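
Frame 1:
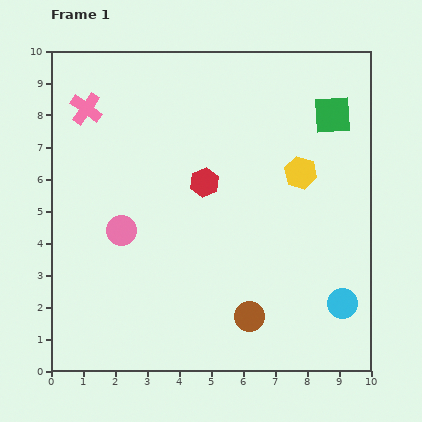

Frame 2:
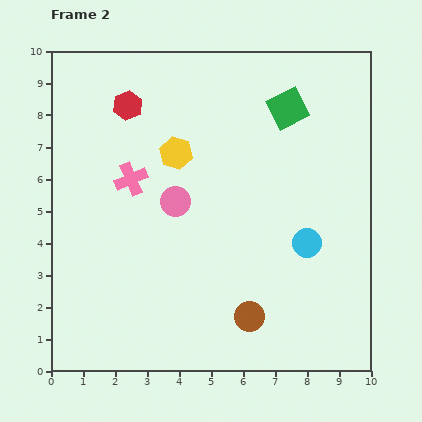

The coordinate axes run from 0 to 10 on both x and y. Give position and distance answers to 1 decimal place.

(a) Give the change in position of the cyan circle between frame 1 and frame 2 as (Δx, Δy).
(-1.1, 1.9)

The cyan circle was at (9.1, 2.1) in frame 1 and (8.0, 4.0) in frame 2.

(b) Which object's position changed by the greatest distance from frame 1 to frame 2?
the yellow hexagon

(moved 3.9; next 3.4)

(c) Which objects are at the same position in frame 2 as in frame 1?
the brown circle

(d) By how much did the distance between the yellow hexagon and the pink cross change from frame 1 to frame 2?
-5.4

Distance in frame 1: 7.0. Distance in frame 2: 1.6.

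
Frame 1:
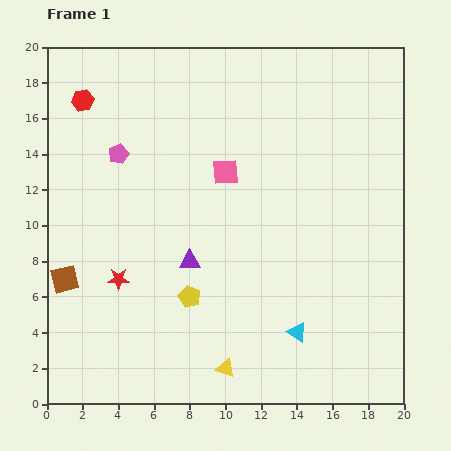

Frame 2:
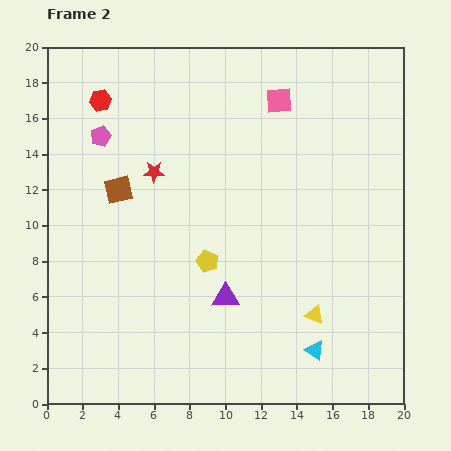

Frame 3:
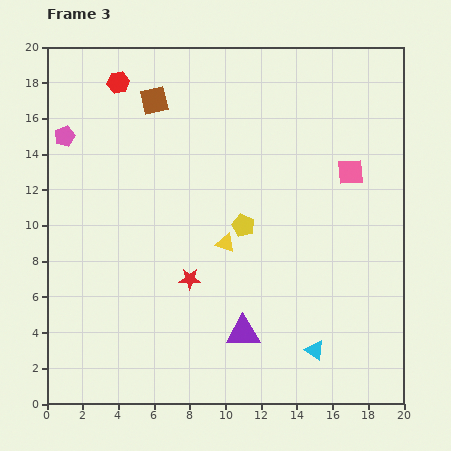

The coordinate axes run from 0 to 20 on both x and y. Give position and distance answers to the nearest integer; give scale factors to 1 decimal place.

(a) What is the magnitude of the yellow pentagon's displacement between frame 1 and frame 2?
2

The yellow pentagon moved from (8, 6) to (9, 8), a distance of √(1² + 2²) ≈ 2.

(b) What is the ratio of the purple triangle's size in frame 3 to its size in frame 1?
1.6×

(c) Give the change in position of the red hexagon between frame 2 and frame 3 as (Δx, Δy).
(1, 1)

The red hexagon was at (3, 17) in frame 2 and (4, 18) in frame 3.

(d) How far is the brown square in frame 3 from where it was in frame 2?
5

The brown square moved from (4, 12) to (6, 17), a distance of √(2² + 5²) ≈ 5.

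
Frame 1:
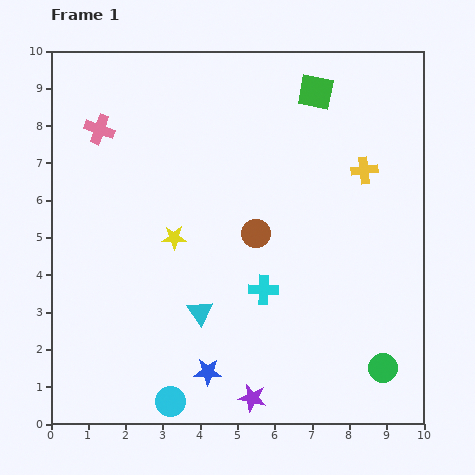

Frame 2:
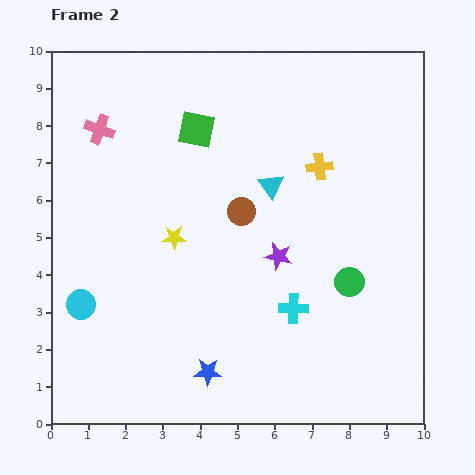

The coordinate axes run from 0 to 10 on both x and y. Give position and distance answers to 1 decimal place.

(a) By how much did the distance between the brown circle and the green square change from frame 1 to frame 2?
-1.6

Distance in frame 1: 4.1. Distance in frame 2: 2.5.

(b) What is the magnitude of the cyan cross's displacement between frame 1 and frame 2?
0.9

The cyan cross moved from (5.7, 3.6) to (6.5, 3.1), a distance of √(0.8² + 0.5²) ≈ 0.9.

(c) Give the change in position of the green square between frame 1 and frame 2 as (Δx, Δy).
(-3.2, -1.0)

The green square was at (7.1, 8.9) in frame 1 and (3.9, 7.9) in frame 2.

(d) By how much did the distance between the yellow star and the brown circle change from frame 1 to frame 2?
-0.3

Distance in frame 1: 2.2. Distance in frame 2: 1.9.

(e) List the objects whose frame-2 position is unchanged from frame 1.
the pink cross, the yellow star, the blue star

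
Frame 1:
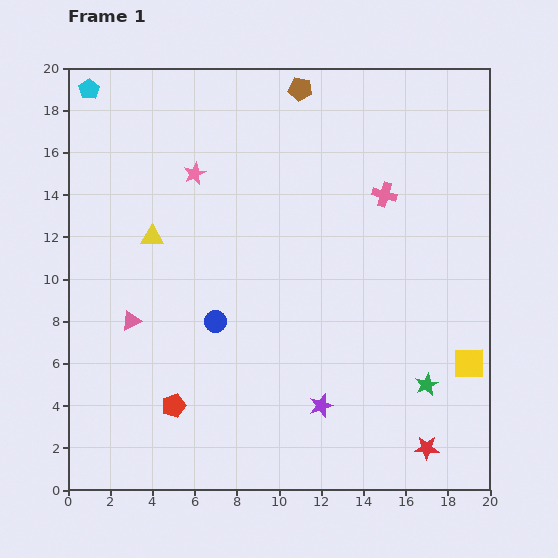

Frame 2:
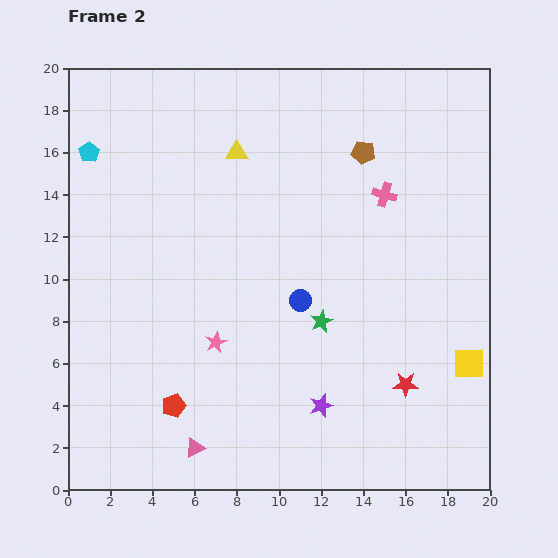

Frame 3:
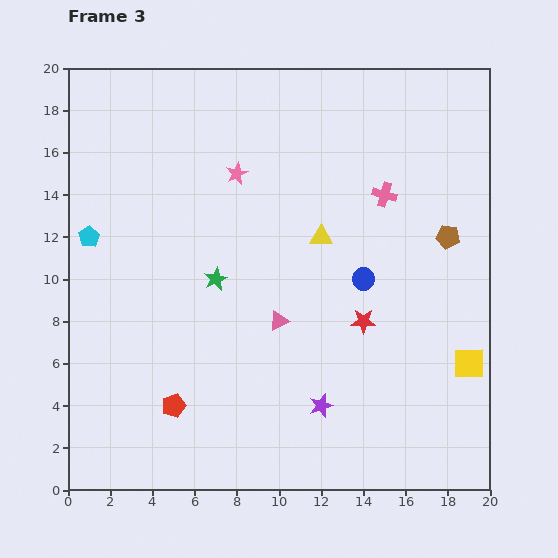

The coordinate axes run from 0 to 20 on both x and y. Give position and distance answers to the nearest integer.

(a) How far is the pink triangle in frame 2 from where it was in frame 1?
7

The pink triangle moved from (3, 8) to (6, 2), a distance of √(3² + 6²) ≈ 7.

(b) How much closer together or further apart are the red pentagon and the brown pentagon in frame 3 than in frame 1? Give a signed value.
-1

Distance in frame 1: 16. Distance in frame 3: 15.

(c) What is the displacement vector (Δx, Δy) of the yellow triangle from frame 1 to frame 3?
(8, 0)

The yellow triangle was at (4, 12) in frame 1 and (12, 12) in frame 3.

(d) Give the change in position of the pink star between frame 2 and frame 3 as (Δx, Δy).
(1, 8)

The pink star was at (7, 7) in frame 2 and (8, 15) in frame 3.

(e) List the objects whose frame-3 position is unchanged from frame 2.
the red pentagon, the yellow square, the pink cross, the purple star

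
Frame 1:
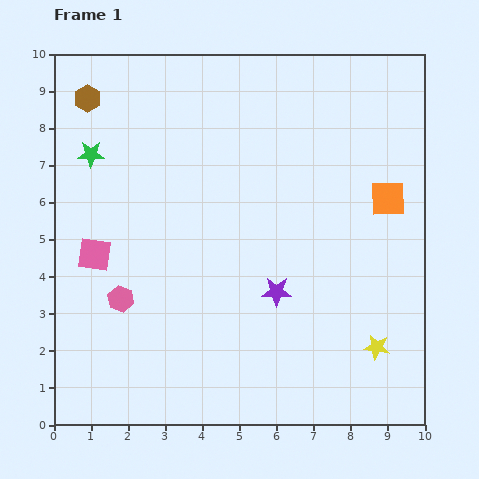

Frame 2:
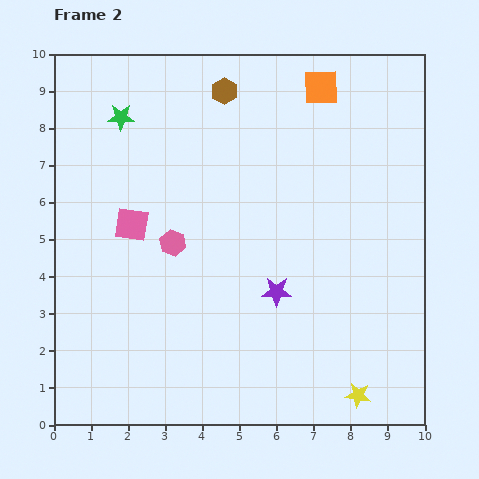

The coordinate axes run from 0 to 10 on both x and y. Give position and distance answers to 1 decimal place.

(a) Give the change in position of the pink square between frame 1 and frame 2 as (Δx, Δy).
(1.0, 0.8)

The pink square was at (1.1, 4.6) in frame 1 and (2.1, 5.4) in frame 2.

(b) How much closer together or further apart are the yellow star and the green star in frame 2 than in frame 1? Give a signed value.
+0.6

Distance in frame 1: 9.3. Distance in frame 2: 9.9.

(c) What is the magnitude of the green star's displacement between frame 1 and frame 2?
1.3

The green star moved from (1.0, 7.3) to (1.8, 8.3), a distance of √(0.8² + 1.0²) ≈ 1.3.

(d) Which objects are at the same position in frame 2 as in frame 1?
the purple star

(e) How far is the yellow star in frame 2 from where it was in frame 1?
1.4

The yellow star moved from (8.7, 2.1) to (8.2, 0.8), a distance of √(0.5² + 1.3²) ≈ 1.4.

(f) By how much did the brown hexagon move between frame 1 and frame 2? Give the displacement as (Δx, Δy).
(3.7, 0.2)

The brown hexagon was at (0.9, 8.8) in frame 1 and (4.6, 9.0) in frame 2.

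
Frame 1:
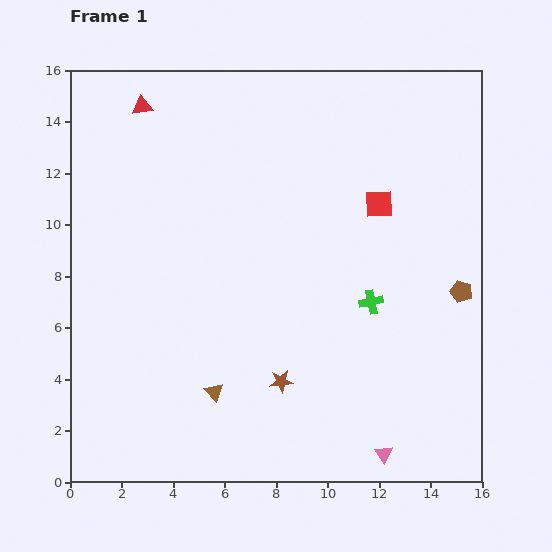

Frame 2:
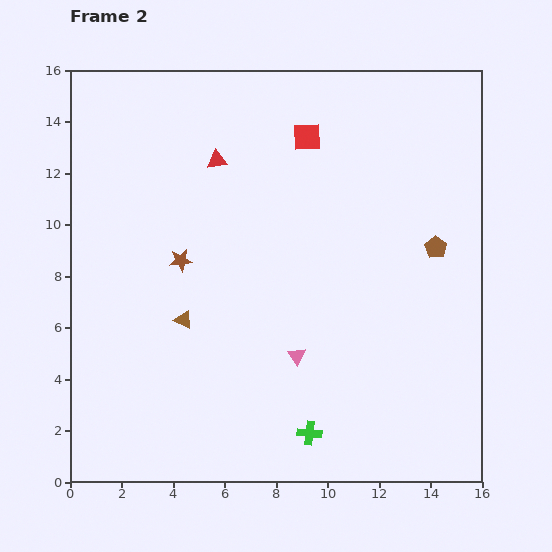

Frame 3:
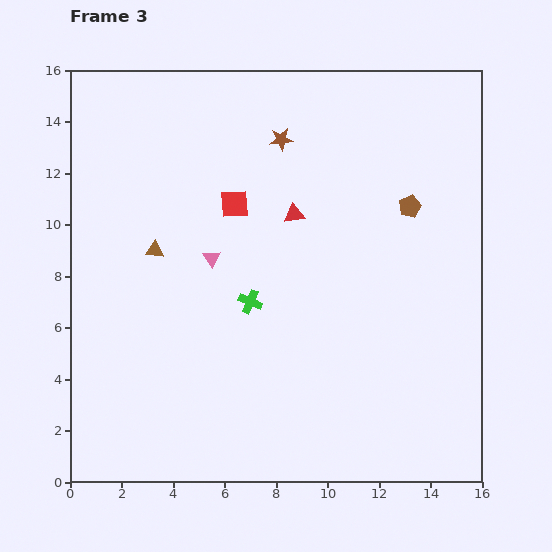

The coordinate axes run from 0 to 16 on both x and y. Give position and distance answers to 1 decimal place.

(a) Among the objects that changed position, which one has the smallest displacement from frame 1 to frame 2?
the brown pentagon

(moved 2.0)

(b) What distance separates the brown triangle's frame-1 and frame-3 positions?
6.0

The brown triangle moved from (5.6, 3.5) to (3.3, 9.0), a distance of √(2.3² + 5.5²) ≈ 6.0.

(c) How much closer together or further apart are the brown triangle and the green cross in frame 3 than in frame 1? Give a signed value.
-2.8

Distance in frame 1: 7.0. Distance in frame 3: 4.2.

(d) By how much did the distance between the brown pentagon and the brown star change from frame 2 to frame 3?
-4.3

Distance in frame 2: 9.9. Distance in frame 3: 5.6.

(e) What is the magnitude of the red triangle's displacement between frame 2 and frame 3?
3.7

The red triangle moved from (5.7, 12.5) to (8.7, 10.4), a distance of √(3.0² + 2.1²) ≈ 3.7.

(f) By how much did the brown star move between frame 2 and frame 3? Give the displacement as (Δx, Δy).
(3.9, 4.7)

The brown star was at (4.3, 8.6) in frame 2 and (8.2, 13.3) in frame 3.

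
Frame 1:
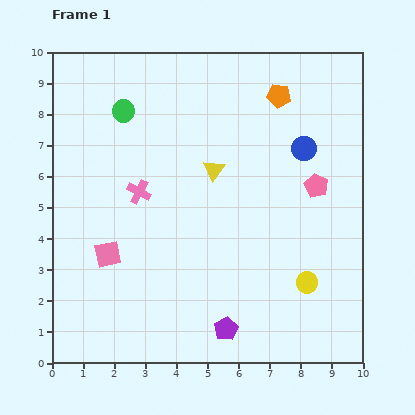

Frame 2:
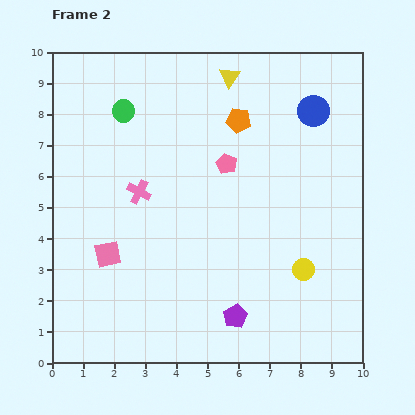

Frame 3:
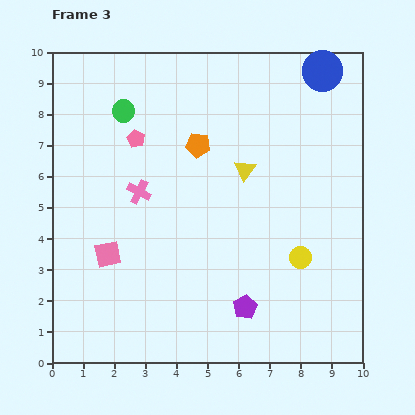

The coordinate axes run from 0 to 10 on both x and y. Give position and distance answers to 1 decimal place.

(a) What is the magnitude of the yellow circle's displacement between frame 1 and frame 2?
0.4

The yellow circle moved from (8.2, 2.6) to (8.1, 3.0), a distance of √(0.1² + 0.4²) ≈ 0.4.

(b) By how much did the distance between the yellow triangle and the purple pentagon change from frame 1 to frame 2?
+2.6

Distance in frame 1: 5.1. Distance in frame 2: 7.7.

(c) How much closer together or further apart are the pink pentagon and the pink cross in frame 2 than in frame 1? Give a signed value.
-2.8

Distance in frame 1: 5.7. Distance in frame 2: 2.9.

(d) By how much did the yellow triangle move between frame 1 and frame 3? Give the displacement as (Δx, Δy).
(1.0, 0.0)

The yellow triangle was at (5.2, 6.2) in frame 1 and (6.2, 6.2) in frame 3.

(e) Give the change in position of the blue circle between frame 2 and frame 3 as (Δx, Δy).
(0.3, 1.3)

The blue circle was at (8.4, 8.1) in frame 2 and (8.7, 9.4) in frame 3.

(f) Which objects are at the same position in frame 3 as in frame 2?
the pink square, the green circle, the pink cross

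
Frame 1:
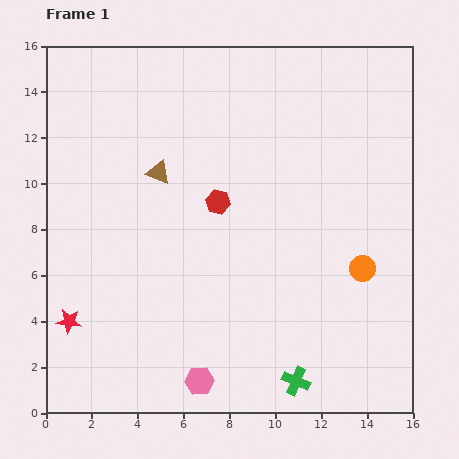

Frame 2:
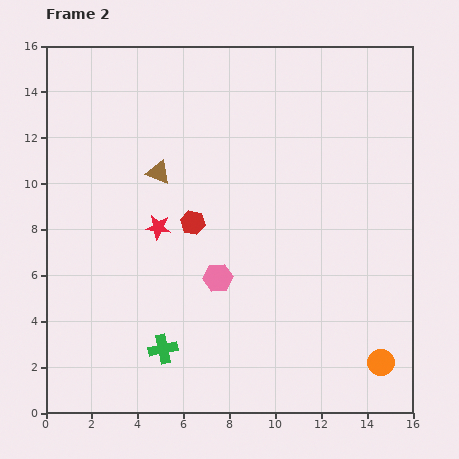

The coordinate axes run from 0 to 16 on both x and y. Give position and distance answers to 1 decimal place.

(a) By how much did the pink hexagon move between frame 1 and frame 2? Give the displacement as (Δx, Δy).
(0.8, 4.5)

The pink hexagon was at (6.7, 1.4) in frame 1 and (7.5, 5.9) in frame 2.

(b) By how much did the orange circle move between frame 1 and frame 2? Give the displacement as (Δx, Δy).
(0.8, -4.1)

The orange circle was at (13.8, 6.3) in frame 1 and (14.6, 2.2) in frame 2.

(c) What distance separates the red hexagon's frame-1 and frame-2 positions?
1.4

The red hexagon moved from (7.5, 9.2) to (6.4, 8.3), a distance of √(1.1² + 0.9²) ≈ 1.4.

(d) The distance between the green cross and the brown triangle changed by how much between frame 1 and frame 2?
-3.2

Distance in frame 1: 10.9. Distance in frame 2: 7.7.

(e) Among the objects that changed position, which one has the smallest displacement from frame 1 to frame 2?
the red hexagon

(moved 1.4)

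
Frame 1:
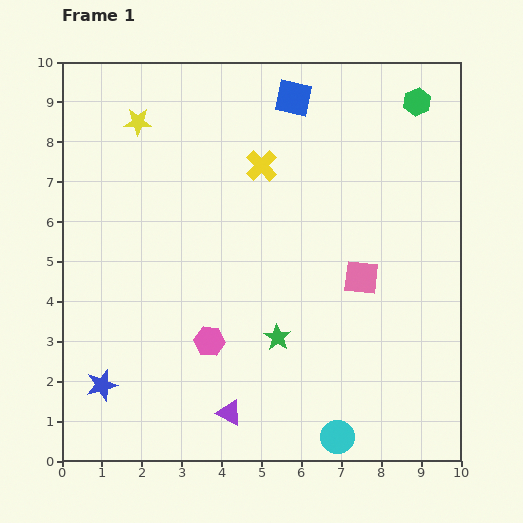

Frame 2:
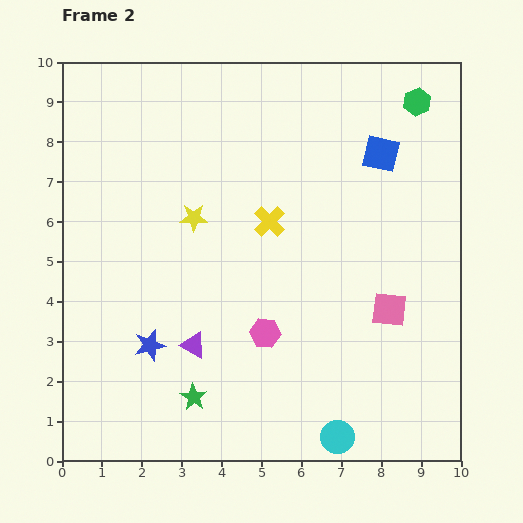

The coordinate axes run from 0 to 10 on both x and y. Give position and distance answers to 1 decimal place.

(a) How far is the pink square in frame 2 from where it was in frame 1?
1.1

The pink square moved from (7.5, 4.6) to (8.2, 3.8), a distance of √(0.7² + 0.8²) ≈ 1.1.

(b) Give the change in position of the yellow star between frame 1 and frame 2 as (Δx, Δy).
(1.4, -2.4)

The yellow star was at (1.9, 8.5) in frame 1 and (3.3, 6.1) in frame 2.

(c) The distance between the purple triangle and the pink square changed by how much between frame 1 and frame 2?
+0.3

Distance in frame 1: 4.7. Distance in frame 2: 5.0.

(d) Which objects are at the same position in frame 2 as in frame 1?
the cyan circle, the green hexagon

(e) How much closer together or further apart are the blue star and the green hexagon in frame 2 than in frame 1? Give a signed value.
-1.5

Distance in frame 1: 10.6. Distance in frame 2: 9.1.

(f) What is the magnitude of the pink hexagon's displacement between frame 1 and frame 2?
1.4

The pink hexagon moved from (3.7, 3.0) to (5.1, 3.2), a distance of √(1.4² + 0.2²) ≈ 1.4.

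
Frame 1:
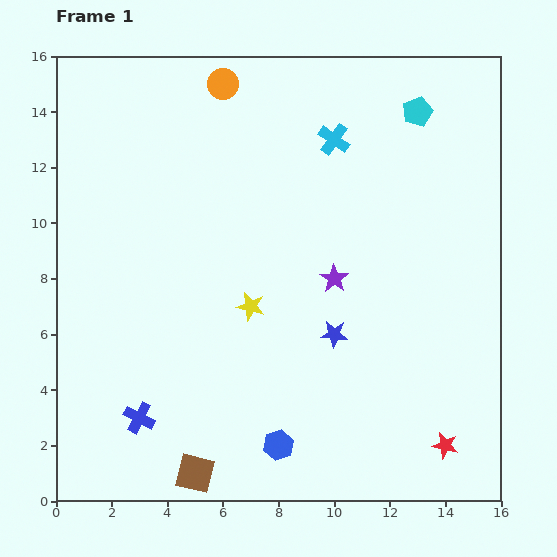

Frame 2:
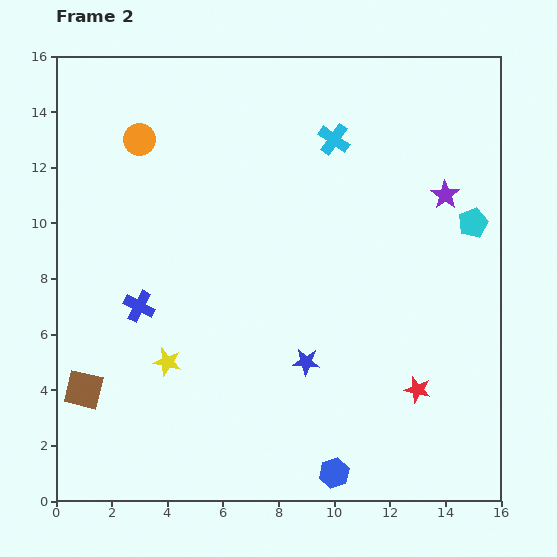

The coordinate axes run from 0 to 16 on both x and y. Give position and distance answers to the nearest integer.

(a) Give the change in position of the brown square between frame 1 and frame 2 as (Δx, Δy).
(-4, 3)

The brown square was at (5, 1) in frame 1 and (1, 4) in frame 2.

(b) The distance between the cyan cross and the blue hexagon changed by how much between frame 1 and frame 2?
+1

Distance in frame 1: 11. Distance in frame 2: 12.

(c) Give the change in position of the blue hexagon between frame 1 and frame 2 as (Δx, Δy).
(2, -1)

The blue hexagon was at (8, 2) in frame 1 and (10, 1) in frame 2.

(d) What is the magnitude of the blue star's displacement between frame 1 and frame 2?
1

The blue star moved from (10, 6) to (9, 5), a distance of √(1² + 1²) ≈ 1.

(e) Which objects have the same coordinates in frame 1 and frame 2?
the cyan cross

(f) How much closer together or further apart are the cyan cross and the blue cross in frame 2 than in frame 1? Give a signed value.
-3

Distance in frame 1: 12. Distance in frame 2: 9.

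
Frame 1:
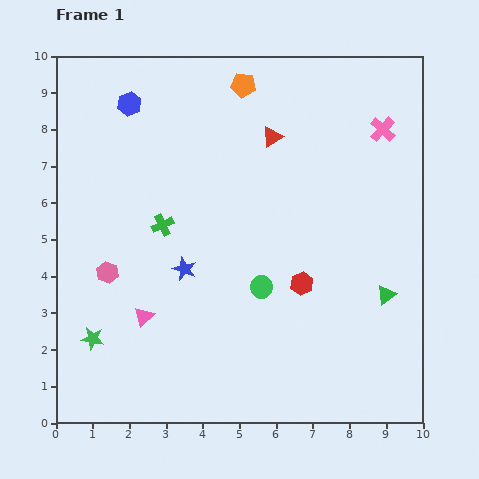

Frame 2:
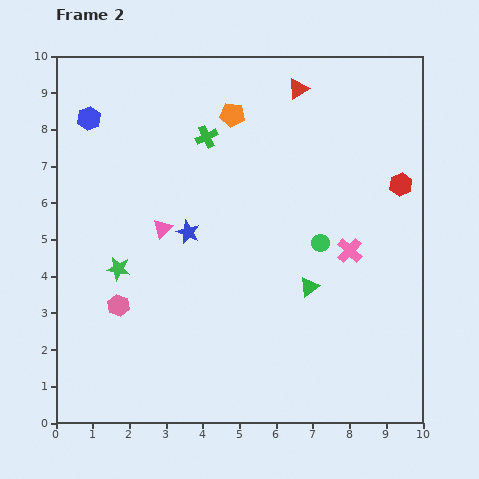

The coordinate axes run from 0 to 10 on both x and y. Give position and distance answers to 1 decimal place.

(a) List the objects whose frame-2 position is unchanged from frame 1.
none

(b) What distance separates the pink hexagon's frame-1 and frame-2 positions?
0.9

The pink hexagon moved from (1.4, 4.1) to (1.7, 3.2), a distance of √(0.3² + 0.9²) ≈ 0.9.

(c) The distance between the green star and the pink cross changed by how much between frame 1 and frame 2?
-3.4

Distance in frame 1: 9.7. Distance in frame 2: 6.3.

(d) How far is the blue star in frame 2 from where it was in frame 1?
1.0

The blue star moved from (3.5, 4.2) to (3.6, 5.2), a distance of √(0.1² + 1.0²) ≈ 1.0.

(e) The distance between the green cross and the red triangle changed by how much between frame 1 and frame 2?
-1.0

Distance in frame 1: 3.8. Distance in frame 2: 2.8.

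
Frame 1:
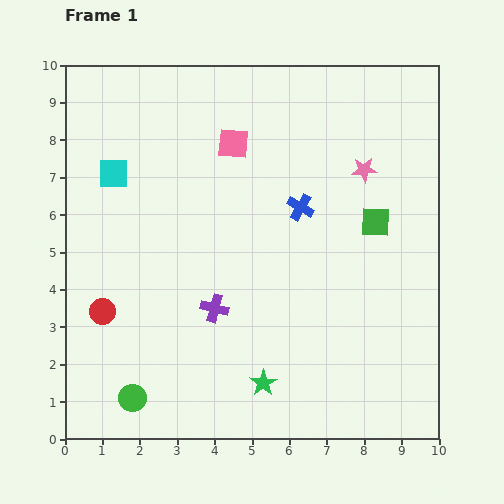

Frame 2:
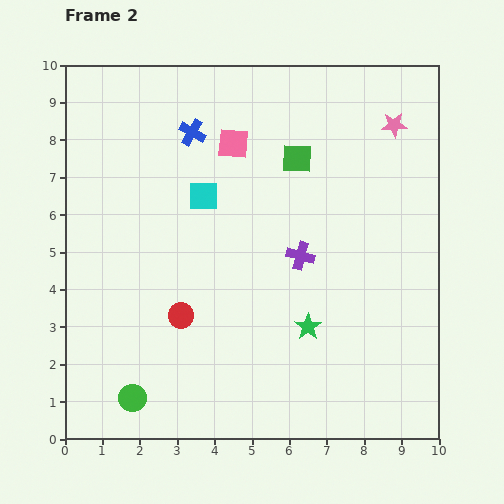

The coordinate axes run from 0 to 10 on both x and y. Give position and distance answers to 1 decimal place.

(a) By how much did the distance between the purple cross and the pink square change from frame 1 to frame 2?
-0.9

Distance in frame 1: 4.4. Distance in frame 2: 3.5.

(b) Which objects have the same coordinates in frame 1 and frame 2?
the pink square, the green circle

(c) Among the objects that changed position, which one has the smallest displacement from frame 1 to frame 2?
the pink star

(moved 1.4)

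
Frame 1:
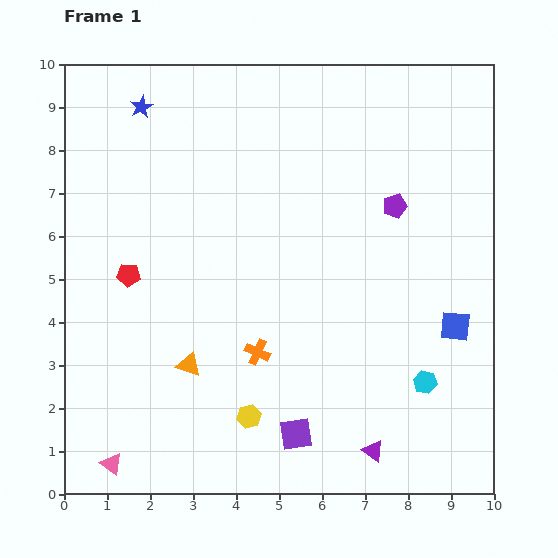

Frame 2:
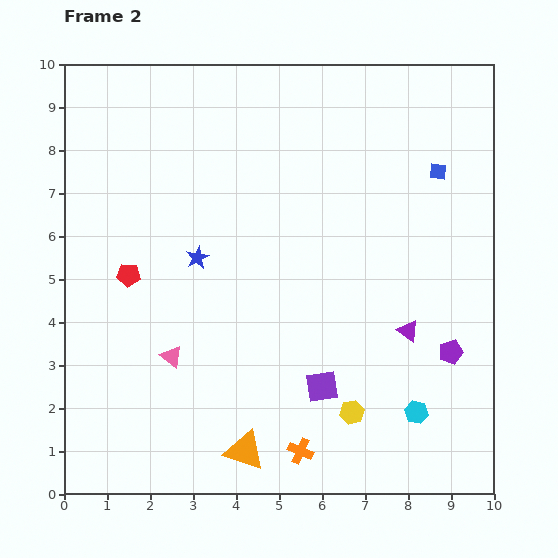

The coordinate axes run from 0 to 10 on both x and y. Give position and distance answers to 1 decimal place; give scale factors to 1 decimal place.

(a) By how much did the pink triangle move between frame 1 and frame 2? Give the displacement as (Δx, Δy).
(1.4, 2.5)

The pink triangle was at (1.1, 0.7) in frame 1 and (2.5, 3.2) in frame 2.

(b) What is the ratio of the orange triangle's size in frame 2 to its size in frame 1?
1.6×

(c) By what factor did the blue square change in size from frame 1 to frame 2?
0.6×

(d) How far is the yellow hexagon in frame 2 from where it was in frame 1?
2.4

The yellow hexagon moved from (4.3, 1.8) to (6.7, 1.9), a distance of √(2.4² + 0.1²) ≈ 2.4.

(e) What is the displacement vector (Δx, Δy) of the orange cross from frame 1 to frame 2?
(1.0, -2.3)

The orange cross was at (4.5, 3.3) in frame 1 and (5.5, 1.0) in frame 2.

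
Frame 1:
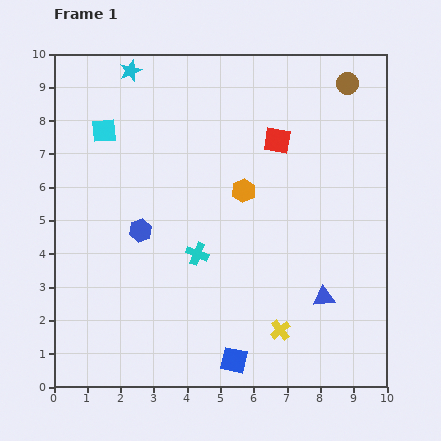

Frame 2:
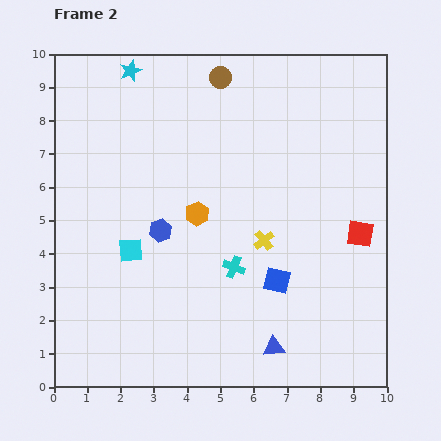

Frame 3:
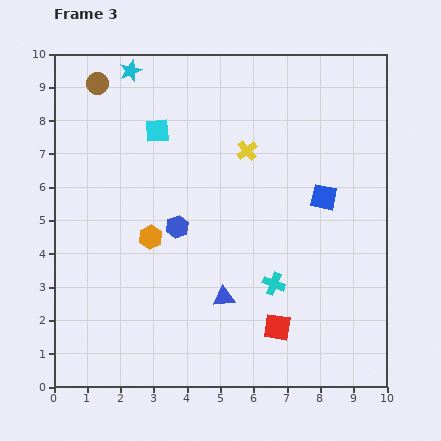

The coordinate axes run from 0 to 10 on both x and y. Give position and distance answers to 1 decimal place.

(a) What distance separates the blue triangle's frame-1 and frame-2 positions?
2.1

The blue triangle moved from (8.1, 2.7) to (6.6, 1.2), a distance of √(1.5² + 1.5²) ≈ 2.1.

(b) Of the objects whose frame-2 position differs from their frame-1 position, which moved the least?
the blue hexagon

(moved 0.6)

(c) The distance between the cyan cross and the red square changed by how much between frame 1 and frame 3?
-2.9

Distance in frame 1: 4.2. Distance in frame 3: 1.3.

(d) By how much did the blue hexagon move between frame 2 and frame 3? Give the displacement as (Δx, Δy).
(0.5, 0.1)

The blue hexagon was at (3.2, 4.7) in frame 2 and (3.7, 4.8) in frame 3.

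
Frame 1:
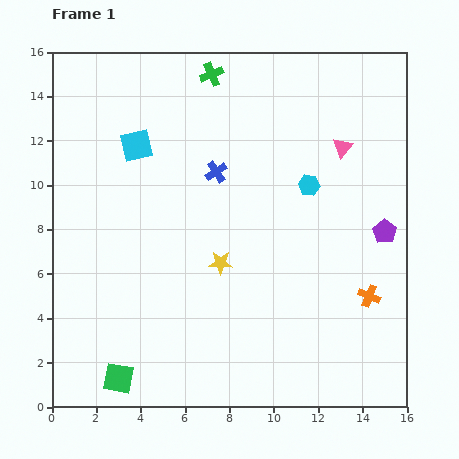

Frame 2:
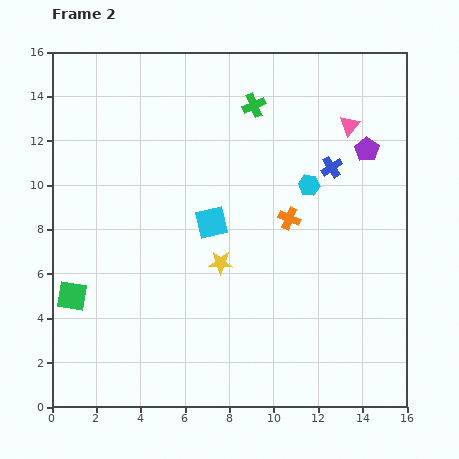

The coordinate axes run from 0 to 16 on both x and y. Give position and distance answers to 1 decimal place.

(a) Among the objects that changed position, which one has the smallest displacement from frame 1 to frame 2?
the pink triangle

(moved 1.0)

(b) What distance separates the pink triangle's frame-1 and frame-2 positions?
1.0

The pink triangle moved from (13.1, 11.7) to (13.4, 12.7), a distance of √(0.3² + 1.0²) ≈ 1.0.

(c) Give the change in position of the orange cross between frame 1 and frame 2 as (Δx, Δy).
(-3.6, 3.5)

The orange cross was at (14.3, 5.0) in frame 1 and (10.7, 8.5) in frame 2.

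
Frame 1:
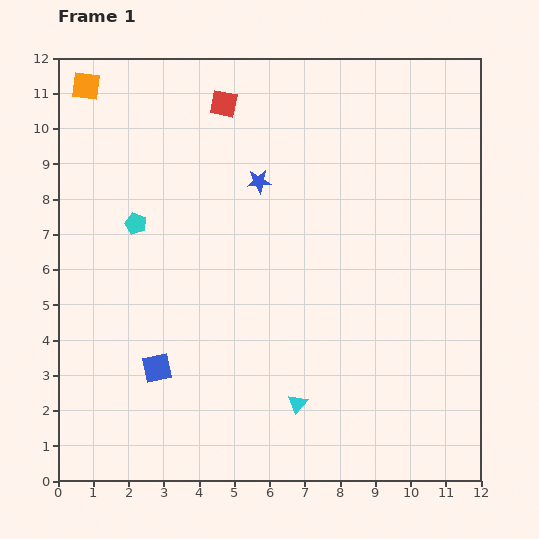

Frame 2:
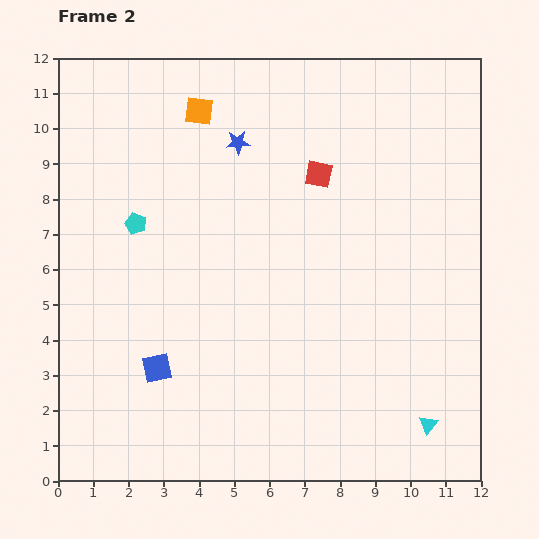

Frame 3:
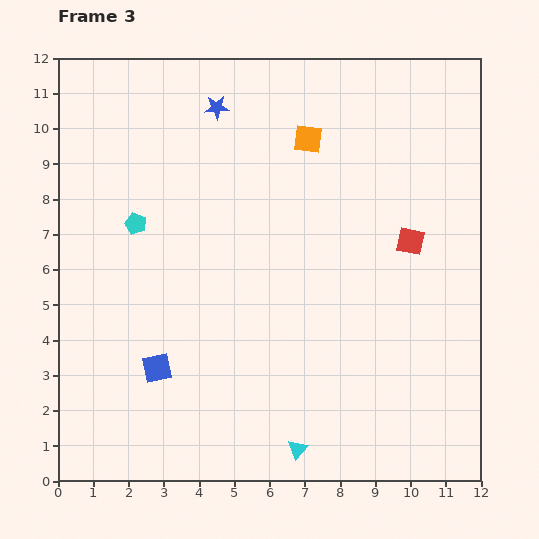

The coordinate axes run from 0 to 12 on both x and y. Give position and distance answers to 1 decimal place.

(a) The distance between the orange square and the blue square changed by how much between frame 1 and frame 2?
-0.8

Distance in frame 1: 8.2. Distance in frame 2: 7.4.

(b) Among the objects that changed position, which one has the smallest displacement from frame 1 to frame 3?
the cyan triangle

(moved 1.3)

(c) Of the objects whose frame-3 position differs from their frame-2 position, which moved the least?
the blue star

(moved 1.2)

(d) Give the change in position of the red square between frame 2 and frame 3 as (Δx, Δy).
(2.6, -1.9)

The red square was at (7.4, 8.7) in frame 2 and (10.0, 6.8) in frame 3.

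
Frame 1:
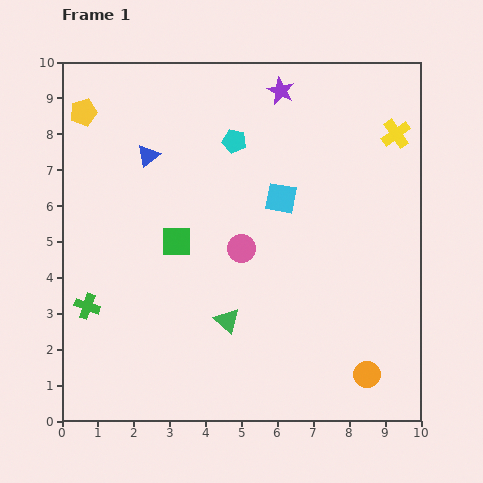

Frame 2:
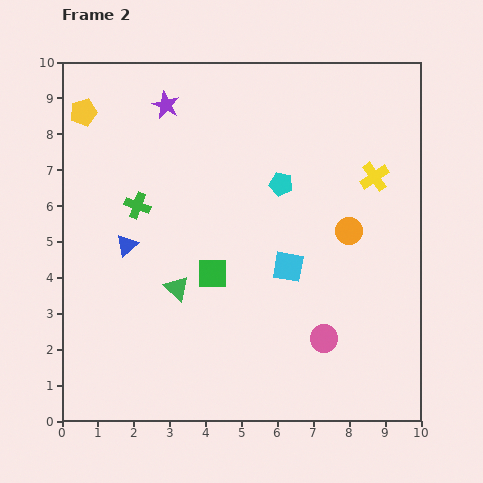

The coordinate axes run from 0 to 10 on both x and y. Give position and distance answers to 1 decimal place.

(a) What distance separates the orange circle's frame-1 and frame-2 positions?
4.0

The orange circle moved from (8.5, 1.3) to (8.0, 5.3), a distance of √(0.5² + 4.0²) ≈ 4.0.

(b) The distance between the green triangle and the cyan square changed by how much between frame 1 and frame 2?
-0.5

Distance in frame 1: 3.7. Distance in frame 2: 3.2.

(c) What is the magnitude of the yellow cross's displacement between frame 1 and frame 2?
1.3

The yellow cross moved from (9.3, 8.0) to (8.7, 6.8), a distance of √(0.6² + 1.2²) ≈ 1.3.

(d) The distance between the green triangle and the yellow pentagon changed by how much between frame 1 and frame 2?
-1.5

Distance in frame 1: 7.0. Distance in frame 2: 5.5.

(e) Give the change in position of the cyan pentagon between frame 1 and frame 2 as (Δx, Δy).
(1.3, -1.2)

The cyan pentagon was at (4.8, 7.8) in frame 1 and (6.1, 6.6) in frame 2.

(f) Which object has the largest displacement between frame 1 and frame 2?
the orange circle

(moved 4.0; next 3.4)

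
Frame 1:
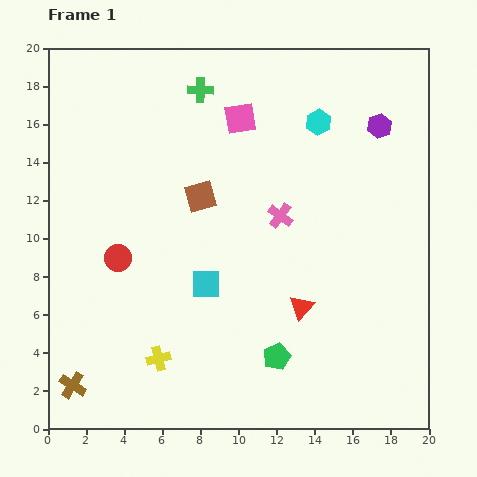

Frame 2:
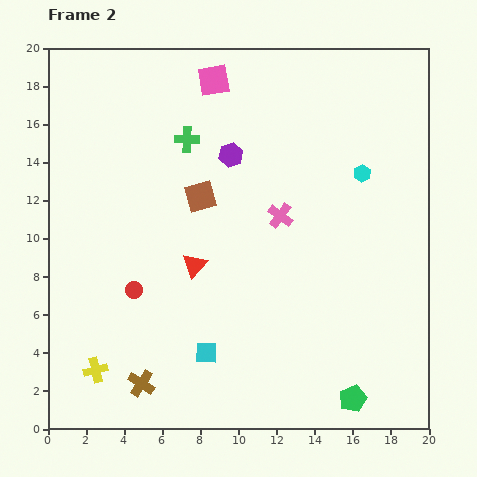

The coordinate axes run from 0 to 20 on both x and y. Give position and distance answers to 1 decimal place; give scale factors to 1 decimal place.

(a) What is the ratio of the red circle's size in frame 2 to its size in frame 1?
0.6×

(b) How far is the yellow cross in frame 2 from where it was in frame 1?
3.4

The yellow cross moved from (5.8, 3.7) to (2.5, 3.1), a distance of √(3.3² + 0.6²) ≈ 3.4.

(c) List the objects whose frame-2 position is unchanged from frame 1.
the pink cross, the brown square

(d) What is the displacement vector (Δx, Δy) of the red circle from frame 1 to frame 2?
(0.8, -1.7)

The red circle was at (3.7, 9.0) in frame 1 and (4.5, 7.3) in frame 2.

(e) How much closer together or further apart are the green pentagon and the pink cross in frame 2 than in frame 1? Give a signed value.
+2.9

Distance in frame 1: 7.4. Distance in frame 2: 10.3.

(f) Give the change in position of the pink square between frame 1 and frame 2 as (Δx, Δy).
(-1.4, 2.0)

The pink square was at (10.1, 16.3) in frame 1 and (8.7, 18.3) in frame 2.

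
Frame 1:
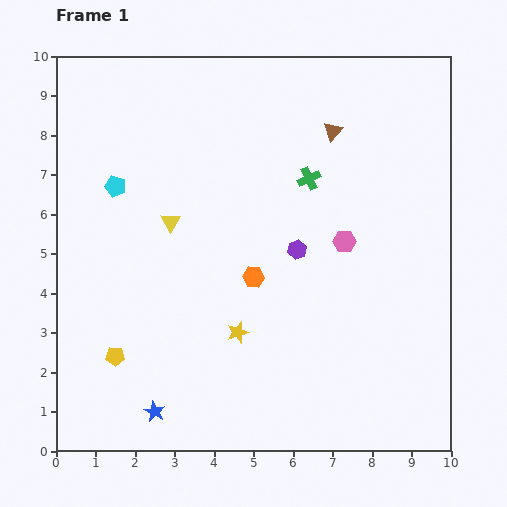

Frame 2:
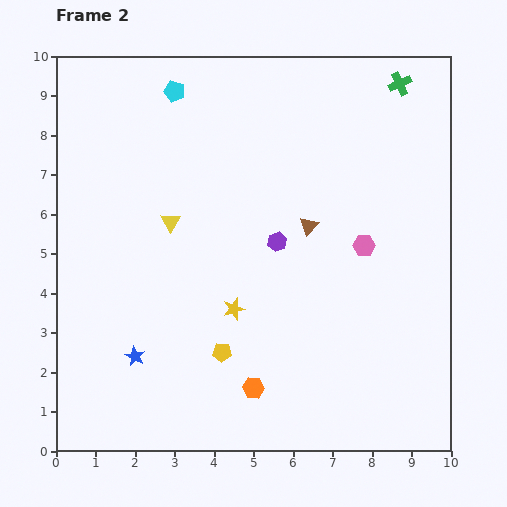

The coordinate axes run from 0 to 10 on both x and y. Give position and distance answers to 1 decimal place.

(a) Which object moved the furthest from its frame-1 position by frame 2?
the green cross

(moved 3.3; next 2.8)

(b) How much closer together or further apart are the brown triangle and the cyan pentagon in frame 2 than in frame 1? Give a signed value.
-0.9

Distance in frame 1: 5.7. Distance in frame 2: 4.8.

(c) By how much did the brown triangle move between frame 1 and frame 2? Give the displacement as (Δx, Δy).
(-0.6, -2.4)

The brown triangle was at (7.0, 8.1) in frame 1 and (6.4, 5.7) in frame 2.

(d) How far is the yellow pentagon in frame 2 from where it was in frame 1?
2.7

The yellow pentagon moved from (1.5, 2.4) to (4.2, 2.5), a distance of √(2.7² + 0.1²) ≈ 2.7.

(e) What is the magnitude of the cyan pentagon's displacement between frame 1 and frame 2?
2.8

The cyan pentagon moved from (1.5, 6.7) to (3.0, 9.1), a distance of √(1.5² + 2.4²) ≈ 2.8.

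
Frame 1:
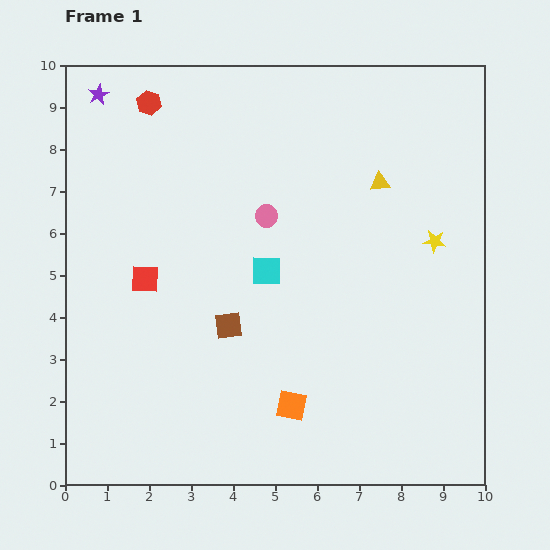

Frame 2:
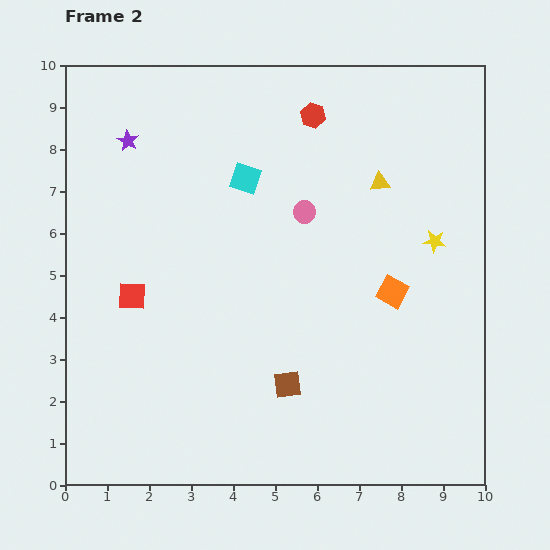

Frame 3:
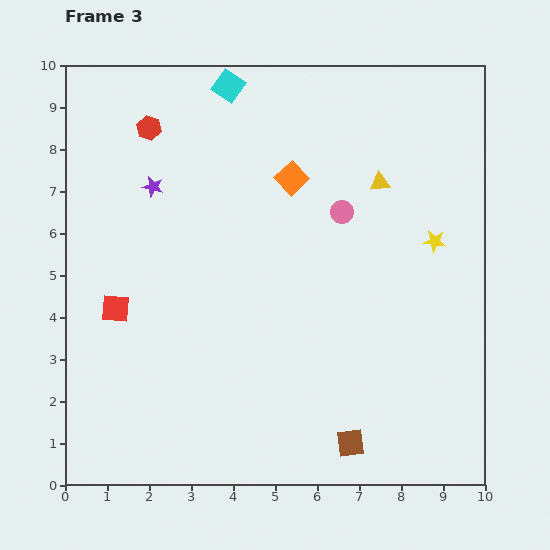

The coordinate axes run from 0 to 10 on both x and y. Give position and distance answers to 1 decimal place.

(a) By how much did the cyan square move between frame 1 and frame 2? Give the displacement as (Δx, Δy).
(-0.5, 2.2)

The cyan square was at (4.8, 5.1) in frame 1 and (4.3, 7.3) in frame 2.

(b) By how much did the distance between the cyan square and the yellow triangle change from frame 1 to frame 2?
-0.2

Distance in frame 1: 3.4. Distance in frame 2: 3.2.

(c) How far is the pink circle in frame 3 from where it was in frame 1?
1.8

The pink circle moved from (4.8, 6.4) to (6.6, 6.5), a distance of √(1.8² + 0.1²) ≈ 1.8.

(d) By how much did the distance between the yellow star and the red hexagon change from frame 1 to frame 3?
-0.3

Distance in frame 1: 7.6. Distance in frame 3: 7.3.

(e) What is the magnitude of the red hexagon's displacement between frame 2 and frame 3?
3.9

The red hexagon moved from (5.9, 8.8) to (2.0, 8.5), a distance of √(3.9² + 0.3²) ≈ 3.9.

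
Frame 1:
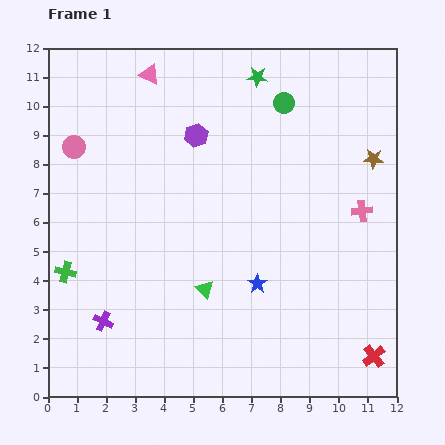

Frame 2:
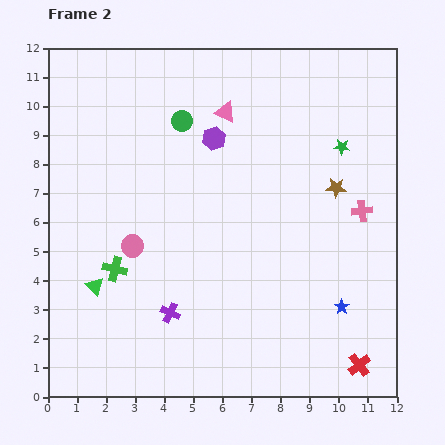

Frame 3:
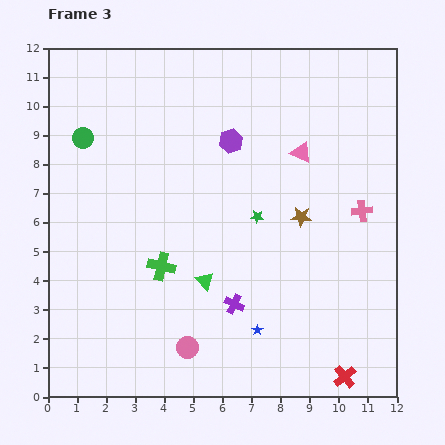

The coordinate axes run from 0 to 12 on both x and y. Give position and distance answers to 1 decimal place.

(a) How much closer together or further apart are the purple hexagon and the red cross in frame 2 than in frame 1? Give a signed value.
-0.4

Distance in frame 1: 9.7. Distance in frame 2: 9.3.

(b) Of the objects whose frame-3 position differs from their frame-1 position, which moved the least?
the green triangle

(moved 0.3)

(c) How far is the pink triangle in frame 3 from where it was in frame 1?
5.9

The pink triangle moved from (3.5, 11.1) to (8.7, 8.4), a distance of √(5.2² + 2.7²) ≈ 5.9.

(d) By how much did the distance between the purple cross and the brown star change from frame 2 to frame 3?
-3.3

Distance in frame 2: 7.1. Distance in frame 3: 3.8.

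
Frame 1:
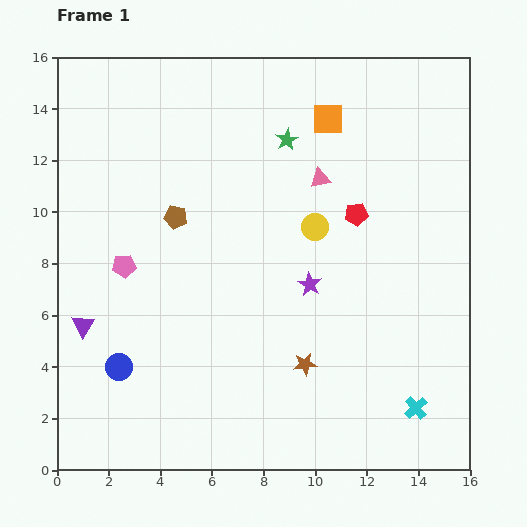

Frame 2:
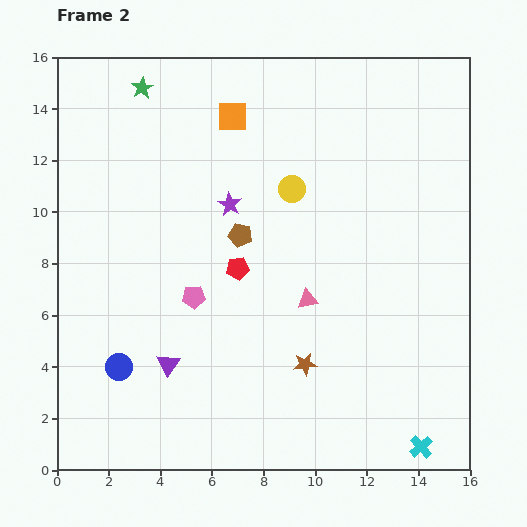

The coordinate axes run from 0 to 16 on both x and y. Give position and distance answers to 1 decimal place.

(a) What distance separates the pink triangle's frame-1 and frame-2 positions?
4.7

The pink triangle moved from (10.2, 11.3) to (9.7, 6.6), a distance of √(0.5² + 4.7²) ≈ 4.7.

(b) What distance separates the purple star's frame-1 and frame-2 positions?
4.4

The purple star moved from (9.8, 7.2) to (6.7, 10.3), a distance of √(3.1² + 3.1²) ≈ 4.4.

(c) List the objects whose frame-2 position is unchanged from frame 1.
the blue circle, the brown star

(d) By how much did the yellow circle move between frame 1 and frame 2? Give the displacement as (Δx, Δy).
(-0.9, 1.5)

The yellow circle was at (10.0, 9.4) in frame 1 and (9.1, 10.9) in frame 2.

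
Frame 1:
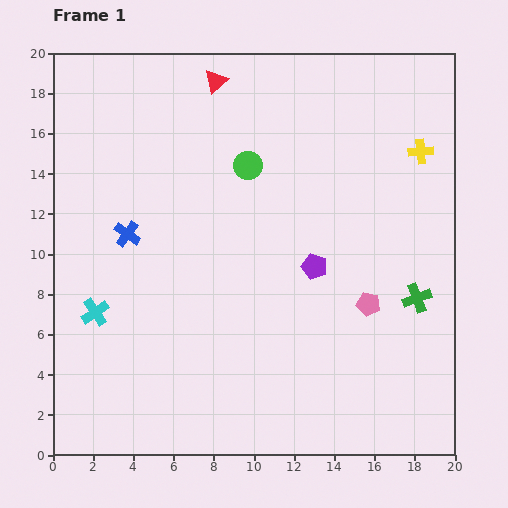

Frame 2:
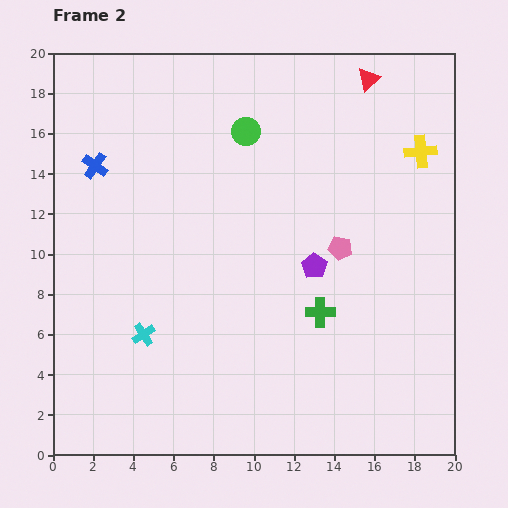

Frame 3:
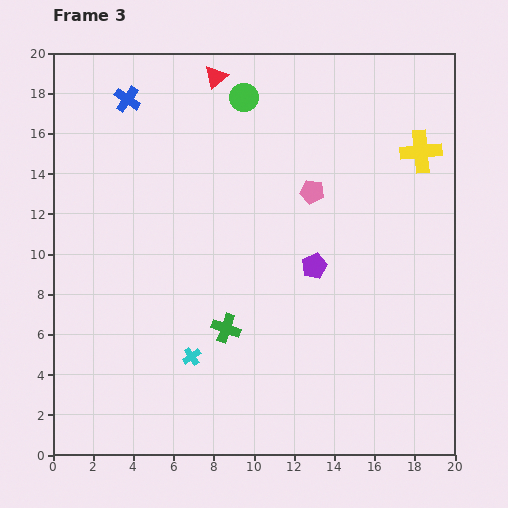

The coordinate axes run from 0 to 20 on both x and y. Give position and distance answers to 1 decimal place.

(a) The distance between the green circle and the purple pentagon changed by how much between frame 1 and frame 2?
+1.5

Distance in frame 1: 6.0. Distance in frame 2: 7.5.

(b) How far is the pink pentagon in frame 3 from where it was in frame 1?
6.3

The pink pentagon moved from (15.7, 7.5) to (12.9, 13.1), a distance of √(2.8² + 5.6²) ≈ 6.3.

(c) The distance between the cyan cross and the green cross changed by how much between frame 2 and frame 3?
-6.7

Distance in frame 2: 8.9. Distance in frame 3: 2.2.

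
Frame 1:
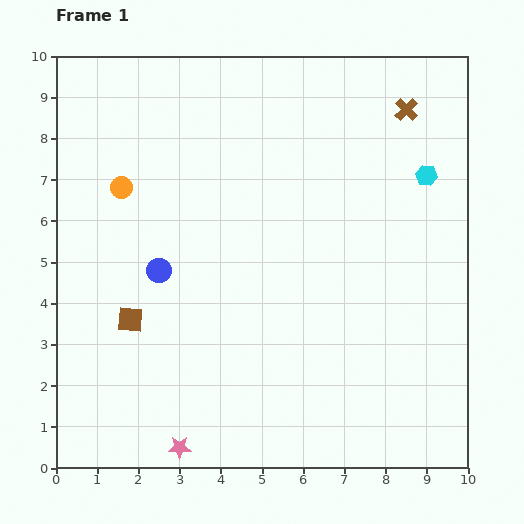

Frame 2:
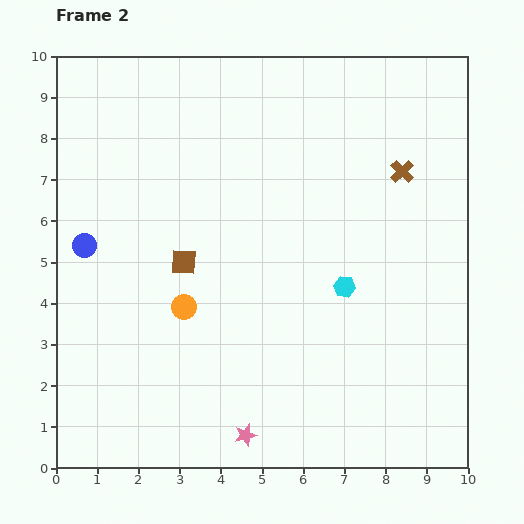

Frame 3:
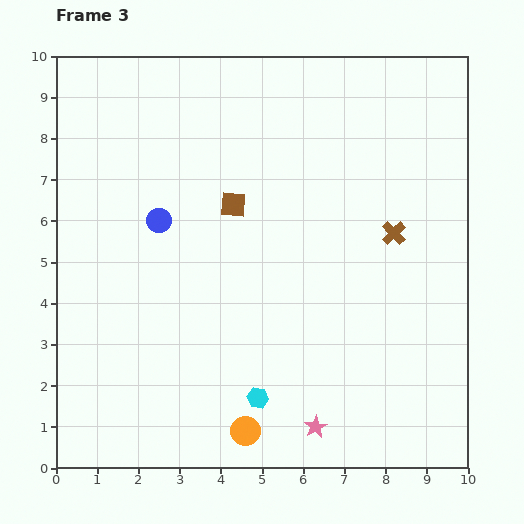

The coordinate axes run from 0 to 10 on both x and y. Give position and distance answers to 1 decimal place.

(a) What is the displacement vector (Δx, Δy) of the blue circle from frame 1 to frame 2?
(-1.8, 0.6)

The blue circle was at (2.5, 4.8) in frame 1 and (0.7, 5.4) in frame 2.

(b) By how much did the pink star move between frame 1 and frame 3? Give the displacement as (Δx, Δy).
(3.3, 0.5)

The pink star was at (3.0, 0.5) in frame 1 and (6.3, 1.0) in frame 3.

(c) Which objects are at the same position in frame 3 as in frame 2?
none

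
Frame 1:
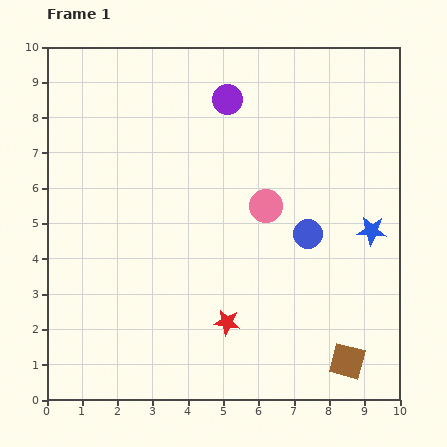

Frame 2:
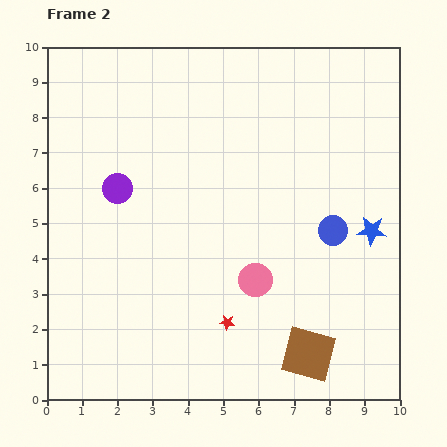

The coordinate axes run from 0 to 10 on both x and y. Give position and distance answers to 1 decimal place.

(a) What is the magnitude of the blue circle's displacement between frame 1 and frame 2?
0.7

The blue circle moved from (7.4, 4.7) to (8.1, 4.8), a distance of √(0.7² + 0.1²) ≈ 0.7.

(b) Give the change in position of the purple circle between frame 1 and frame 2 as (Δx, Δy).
(-3.1, -2.5)

The purple circle was at (5.1, 8.5) in frame 1 and (2.0, 6.0) in frame 2.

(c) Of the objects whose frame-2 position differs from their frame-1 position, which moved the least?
the blue circle

(moved 0.7)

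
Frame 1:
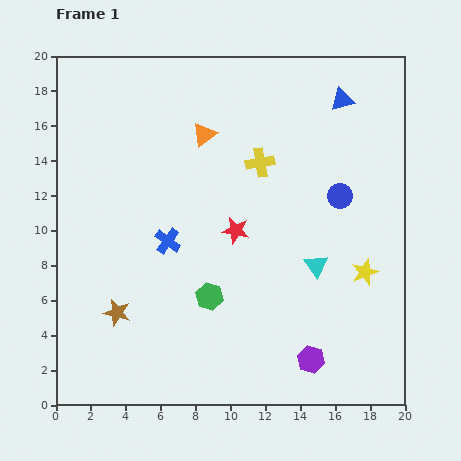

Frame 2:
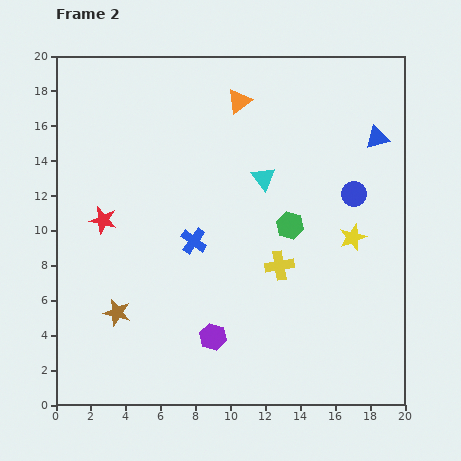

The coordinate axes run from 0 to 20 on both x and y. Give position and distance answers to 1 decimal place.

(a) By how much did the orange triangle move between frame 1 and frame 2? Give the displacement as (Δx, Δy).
(2.0, 1.9)

The orange triangle was at (8.5, 15.5) in frame 1 and (10.5, 17.4) in frame 2.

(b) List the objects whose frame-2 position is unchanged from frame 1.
the brown star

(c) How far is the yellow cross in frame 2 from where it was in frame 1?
6.0

The yellow cross moved from (11.7, 13.9) to (12.8, 8.0), a distance of √(1.1² + 5.9²) ≈ 6.0.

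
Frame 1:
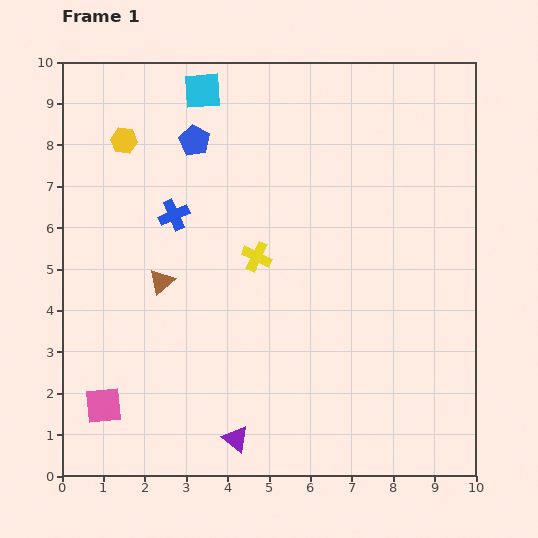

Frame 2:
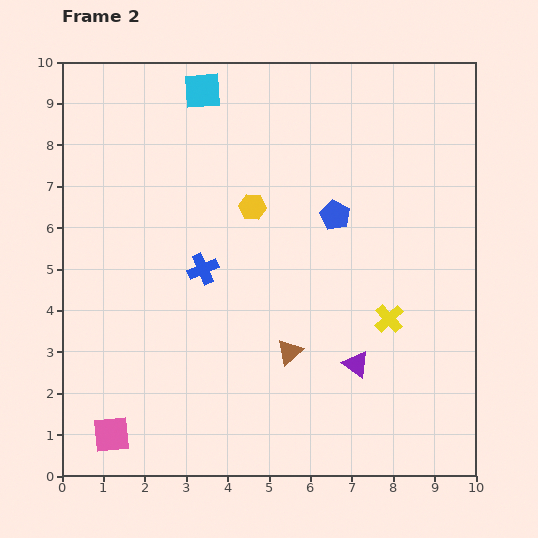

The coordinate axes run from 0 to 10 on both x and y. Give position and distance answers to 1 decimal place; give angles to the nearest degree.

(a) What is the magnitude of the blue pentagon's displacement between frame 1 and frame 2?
3.8

The blue pentagon moved from (3.2, 8.1) to (6.6, 6.3), a distance of √(3.4² + 1.8²) ≈ 3.8.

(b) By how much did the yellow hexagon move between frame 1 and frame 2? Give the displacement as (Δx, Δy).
(3.1, -1.6)

The yellow hexagon was at (1.5, 8.1) in frame 1 and (4.6, 6.5) in frame 2.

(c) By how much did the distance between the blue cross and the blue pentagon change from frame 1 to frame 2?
+1.6

Distance in frame 1: 1.9. Distance in frame 2: 3.5.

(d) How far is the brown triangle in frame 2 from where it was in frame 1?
3.5

The brown triangle moved from (2.4, 4.7) to (5.5, 3.0), a distance of √(3.1² + 1.7²) ≈ 3.5.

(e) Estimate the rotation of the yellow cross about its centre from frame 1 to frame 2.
22° clockwise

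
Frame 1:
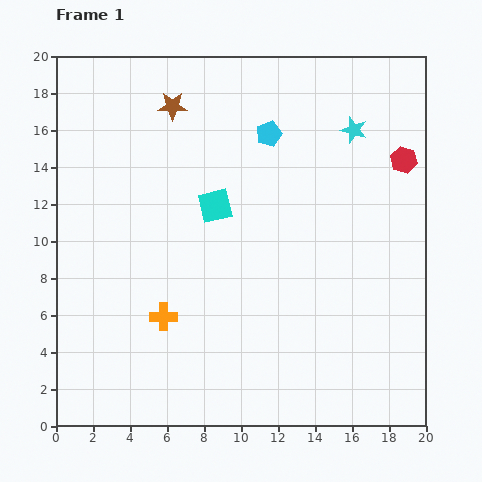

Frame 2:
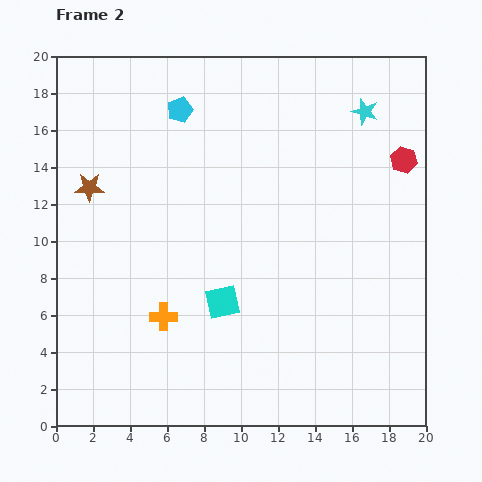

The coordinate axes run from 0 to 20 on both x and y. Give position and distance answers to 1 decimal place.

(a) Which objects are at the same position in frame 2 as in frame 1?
the orange cross, the red hexagon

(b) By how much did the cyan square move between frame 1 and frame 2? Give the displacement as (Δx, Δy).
(0.4, -5.2)

The cyan square was at (8.6, 11.9) in frame 1 and (9.0, 6.7) in frame 2.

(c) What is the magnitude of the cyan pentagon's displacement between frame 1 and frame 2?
5.0

The cyan pentagon moved from (11.5, 15.8) to (6.7, 17.1), a distance of √(4.8² + 1.3²) ≈ 5.0.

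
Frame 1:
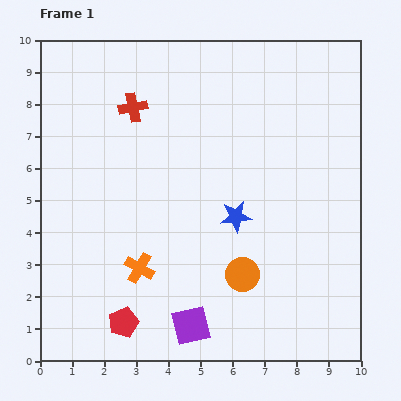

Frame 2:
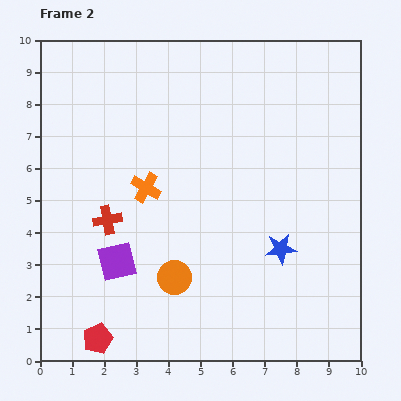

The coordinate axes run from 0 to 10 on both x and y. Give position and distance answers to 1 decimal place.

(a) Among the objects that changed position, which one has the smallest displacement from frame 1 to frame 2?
the red pentagon

(moved 0.9)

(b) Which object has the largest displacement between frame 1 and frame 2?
the red cross

(moved 3.6; next 3.0)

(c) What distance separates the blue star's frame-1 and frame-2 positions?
1.7

The blue star moved from (6.1, 4.5) to (7.5, 3.5), a distance of √(1.4² + 1.0²) ≈ 1.7.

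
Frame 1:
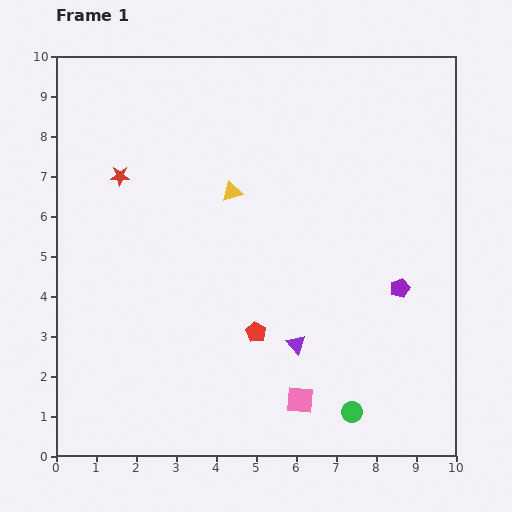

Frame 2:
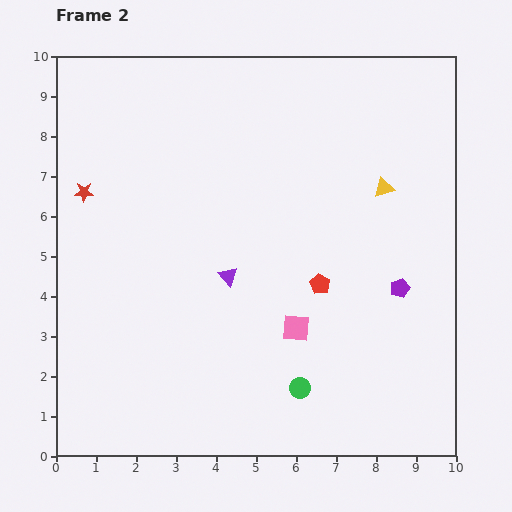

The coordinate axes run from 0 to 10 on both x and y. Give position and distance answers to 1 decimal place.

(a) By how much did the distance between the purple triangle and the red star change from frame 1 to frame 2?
-1.9

Distance in frame 1: 6.1. Distance in frame 2: 4.2.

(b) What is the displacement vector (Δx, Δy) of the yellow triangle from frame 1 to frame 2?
(3.8, 0.1)

The yellow triangle was at (4.4, 6.6) in frame 1 and (8.2, 6.7) in frame 2.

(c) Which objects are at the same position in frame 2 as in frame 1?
the purple pentagon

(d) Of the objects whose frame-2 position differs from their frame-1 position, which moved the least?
the red star

(moved 1.0)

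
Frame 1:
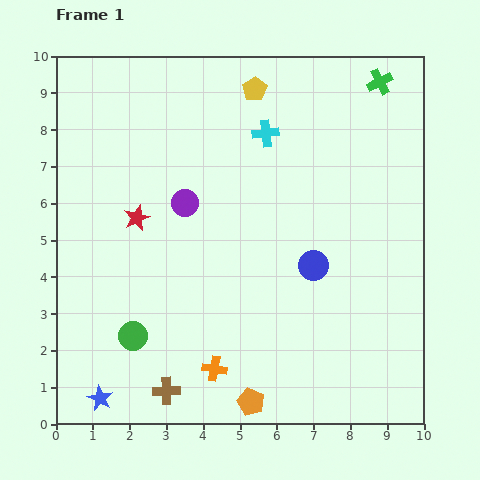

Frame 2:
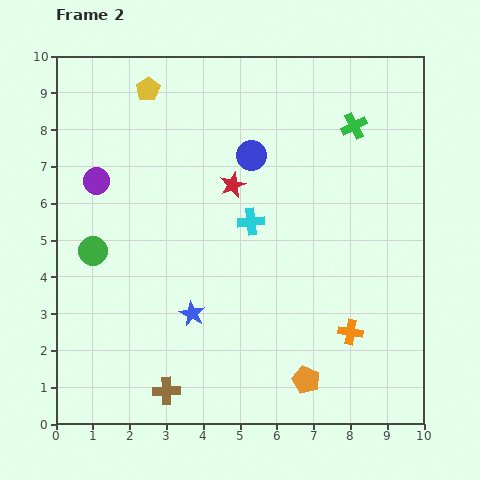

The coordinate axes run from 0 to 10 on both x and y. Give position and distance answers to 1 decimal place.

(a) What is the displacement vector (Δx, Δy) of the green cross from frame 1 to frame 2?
(-0.7, -1.2)

The green cross was at (8.8, 9.3) in frame 1 and (8.1, 8.1) in frame 2.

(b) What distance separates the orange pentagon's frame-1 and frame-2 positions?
1.6

The orange pentagon moved from (5.3, 0.6) to (6.8, 1.2), a distance of √(1.5² + 0.6²) ≈ 1.6.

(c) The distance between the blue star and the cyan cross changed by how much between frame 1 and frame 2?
-5.5

Distance in frame 1: 8.5. Distance in frame 2: 3.0.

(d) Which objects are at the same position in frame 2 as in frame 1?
the brown cross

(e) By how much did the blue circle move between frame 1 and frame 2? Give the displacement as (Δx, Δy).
(-1.7, 3.0)

The blue circle was at (7.0, 4.3) in frame 1 and (5.3, 7.3) in frame 2.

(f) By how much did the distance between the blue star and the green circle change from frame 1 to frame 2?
+1.3

Distance in frame 1: 1.9. Distance in frame 2: 3.2.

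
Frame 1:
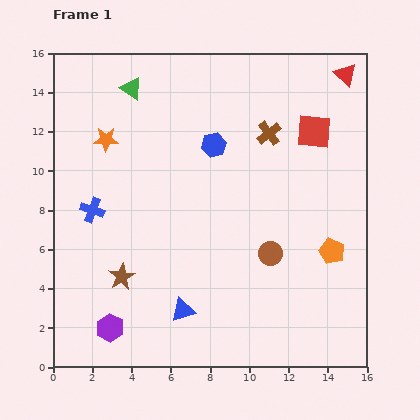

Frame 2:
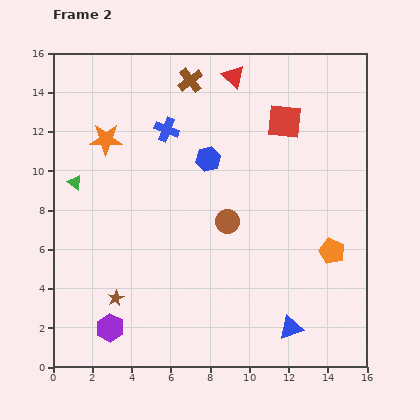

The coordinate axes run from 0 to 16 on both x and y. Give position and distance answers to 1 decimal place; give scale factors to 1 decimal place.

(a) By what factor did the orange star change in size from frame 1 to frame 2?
1.3×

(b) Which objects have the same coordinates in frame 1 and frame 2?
the purple hexagon, the orange pentagon, the orange star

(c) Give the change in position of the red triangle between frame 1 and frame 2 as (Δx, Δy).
(-5.7, -0.1)

The red triangle was at (14.9, 14.9) in frame 1 and (9.2, 14.8) in frame 2.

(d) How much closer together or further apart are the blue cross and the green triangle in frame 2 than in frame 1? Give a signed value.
-1.1

Distance in frame 1: 6.5. Distance in frame 2: 5.4.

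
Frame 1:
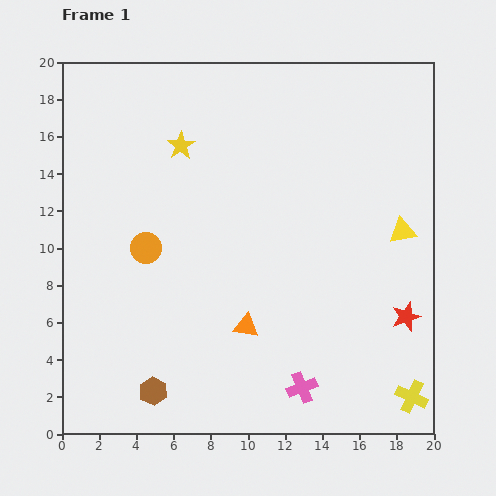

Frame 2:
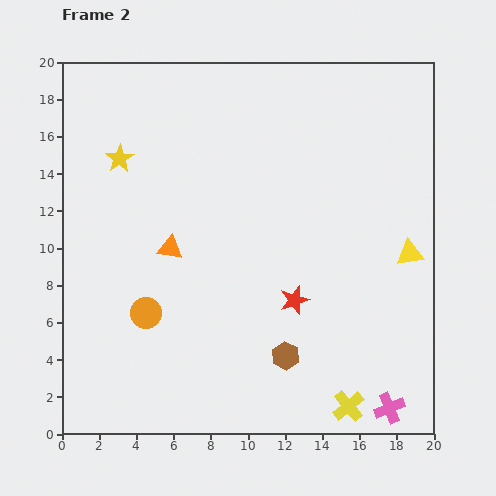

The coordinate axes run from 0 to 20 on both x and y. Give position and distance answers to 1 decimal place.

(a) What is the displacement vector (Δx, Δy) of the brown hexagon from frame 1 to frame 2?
(7.1, 1.9)

The brown hexagon was at (4.9, 2.3) in frame 1 and (12.0, 4.2) in frame 2.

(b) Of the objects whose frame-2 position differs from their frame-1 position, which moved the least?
the yellow triangle

(moved 1.3)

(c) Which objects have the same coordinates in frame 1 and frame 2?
none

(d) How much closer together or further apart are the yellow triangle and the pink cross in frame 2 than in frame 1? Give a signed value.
-1.6

Distance in frame 1: 10.0. Distance in frame 2: 8.4.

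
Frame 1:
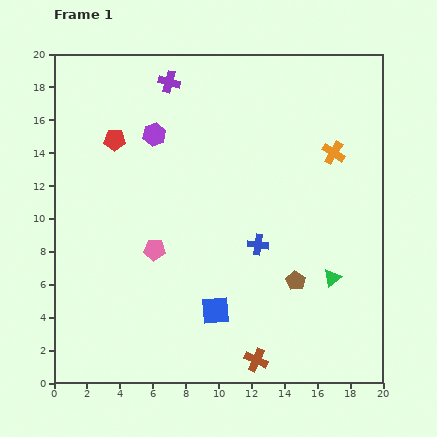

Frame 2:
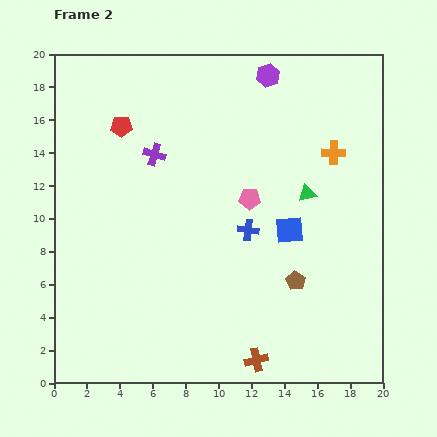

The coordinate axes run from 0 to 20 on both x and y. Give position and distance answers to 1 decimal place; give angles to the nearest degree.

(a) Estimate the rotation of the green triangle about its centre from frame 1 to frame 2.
24° clockwise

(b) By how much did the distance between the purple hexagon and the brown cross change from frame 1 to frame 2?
+2.3

Distance in frame 1: 15.0. Distance in frame 2: 17.3.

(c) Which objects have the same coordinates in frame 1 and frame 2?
the orange cross, the brown cross, the brown pentagon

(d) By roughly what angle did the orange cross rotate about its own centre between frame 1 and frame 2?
31° counter-clockwise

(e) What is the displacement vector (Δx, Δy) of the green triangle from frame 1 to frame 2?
(-1.5, 5.1)

The green triangle was at (16.9, 6.4) in frame 1 and (15.4, 11.5) in frame 2.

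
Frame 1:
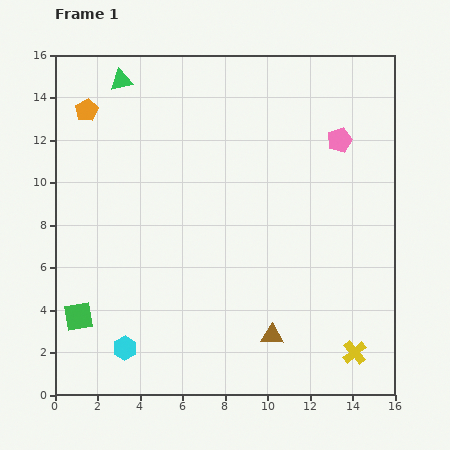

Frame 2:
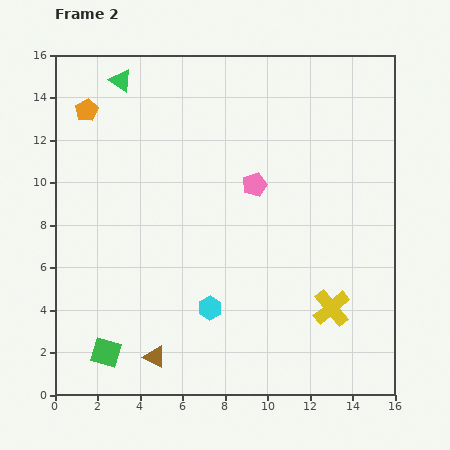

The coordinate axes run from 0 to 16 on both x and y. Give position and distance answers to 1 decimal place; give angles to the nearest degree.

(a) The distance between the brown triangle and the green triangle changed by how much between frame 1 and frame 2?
-0.8

Distance in frame 1: 13.9. Distance in frame 2: 13.1.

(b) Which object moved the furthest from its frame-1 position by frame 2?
the brown triangle

(moved 5.6; next 4.5)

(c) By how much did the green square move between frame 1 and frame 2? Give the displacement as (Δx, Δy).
(1.3, -1.7)

The green square was at (1.1, 3.7) in frame 1 and (2.4, 2.0) in frame 2.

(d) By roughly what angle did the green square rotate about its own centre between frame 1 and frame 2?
26° clockwise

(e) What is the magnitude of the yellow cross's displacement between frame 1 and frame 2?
2.4

The yellow cross moved from (14.1, 2.0) to (13.0, 4.1), a distance of √(1.1² + 2.1²) ≈ 2.4.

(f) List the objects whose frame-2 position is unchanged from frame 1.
the orange pentagon, the green triangle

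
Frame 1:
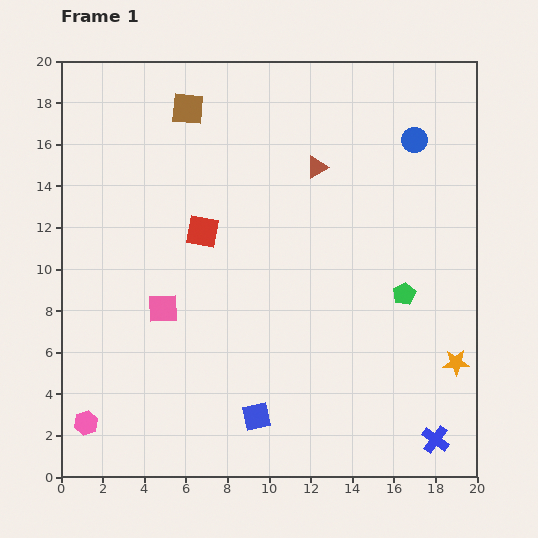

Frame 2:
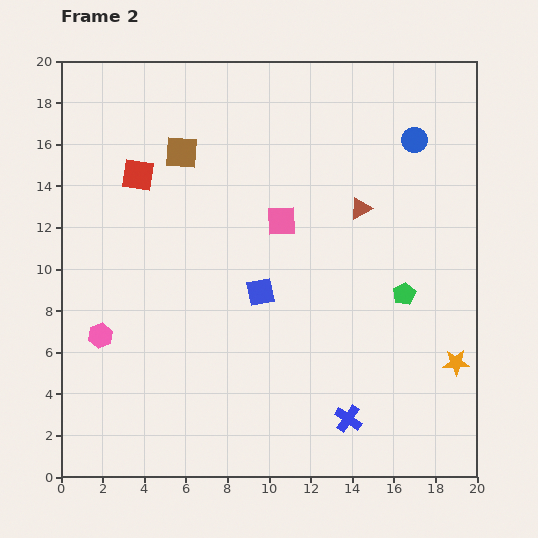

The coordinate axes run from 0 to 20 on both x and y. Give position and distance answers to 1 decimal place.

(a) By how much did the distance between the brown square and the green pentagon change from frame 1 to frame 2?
-1.0

Distance in frame 1: 13.7. Distance in frame 2: 12.7.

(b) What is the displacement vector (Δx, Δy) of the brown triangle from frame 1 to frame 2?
(2.1, -2.0)

The brown triangle was at (12.3, 14.9) in frame 1 and (14.4, 12.9) in frame 2.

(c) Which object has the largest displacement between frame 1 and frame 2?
the pink square

(moved 7.1; next 6.0)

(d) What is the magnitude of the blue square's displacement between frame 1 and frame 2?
6.0

The blue square moved from (9.4, 2.9) to (9.6, 8.9), a distance of √(0.2² + 6.0²) ≈ 6.0.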